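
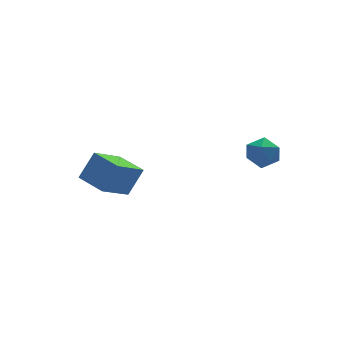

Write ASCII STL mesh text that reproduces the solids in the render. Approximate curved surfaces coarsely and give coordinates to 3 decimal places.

solid 
facet normal 0.480 0.758 0.441
outer loop
vertex 2.357 -2.413 1.699
vertex 2.558 -2.953 2.409
vertex 3.131 -2.902 1.697
endloop
endfacet
facet normal 0.514 0.814 -0.270
outer loop
vertex 2.357 -2.413 1.699
vertex 3.131 -2.902 1.697
vertex 2.628 -2.837 0.935
endloop
endfacet
facet normal -0.154 0.840 -0.521
outer loop
vertex 2.357 -2.413 1.699
vertex 2.628 -2.837 0.935
vertex 1.746 -2.849 1.176
endloop
endfacet
facet normal -0.600 0.800 0.034
outer loop
vertex 2.357 -2.413 1.699
vertex 1.746 -2.849 1.176
vertex 1.703 -2.92 2.087
endloop
endfacet
facet normal -0.208 0.749 0.629
outer loop
vertex 2.357 -2.413 1.699
vertex 1.703 -2.92 2.087
vertex 2.558 -2.953 2.409
endloop
endfacet
facet normal 0.822 0.223 -0.524
outer loop
vertex 2.628 -2.837 0.935
vertex 3.131 -2.902 1.697
vertex 2.997 -3.64 1.173
endloop
endfacet
facet normal 0.768 0.132 0.627
outer loop
vertex 3.131 -2.902 1.697
vertex 2.558 -2.953 2.409
vertex 2.954 -3.711 2.084
endloop
endfacet
facet normal -0.346 0.117 0.931
outer loop
vertex 2.558 -2.953 2.409
vertex 1.703 -2.92 2.087
vertex 2.072 -3.723 2.325
endloop
endfacet
facet normal -0.979 0.200 -0.031
outer loop
vertex 1.703 -2.92 2.087
vertex 1.746 -2.849 1.176
vertex 1.569 -3.658 1.563
endloop
endfacet
facet normal -0.258 0.264 -0.930
outer loop
vertex 1.746 -2.849 1.176
vertex 2.628 -2.837 0.935
vertex 2.142 -3.607 0.851
endloop
endfacet
facet normal 0.600 -0.800 -0.034
outer loop
vertex 2.343 -4.147 1.561
vertex 2.997 -3.64 1.173
vertex 2.954 -3.711 2.084
endloop
endfacet
facet normal 0.154 -0.840 0.521
outer loop
vertex 2.343 -4.147 1.561
vertex 2.954 -3.711 2.084
vertex 2.072 -3.723 2.325
endloop
endfacet
facet normal -0.514 -0.814 0.270
outer loop
vertex 2.343 -4.147 1.561
vertex 2.072 -3.723 2.325
vertex 1.569 -3.658 1.563
endloop
endfacet
facet normal -0.480 -0.758 -0.441
outer loop
vertex 2.343 -4.147 1.561
vertex 1.569 -3.658 1.563
vertex 2.142 -3.607 0.851
endloop
endfacet
facet normal 0.208 -0.749 -0.629
outer loop
vertex 2.343 -4.147 1.561
vertex 2.142 -3.607 0.851
vertex 2.997 -3.64 1.173
endloop
endfacet
facet normal 0.979 -0.200 0.031
outer loop
vertex 2.954 -3.711 2.084
vertex 2.997 -3.64 1.173
vertex 3.131 -2.902 1.697
endloop
endfacet
facet normal 0.258 -0.264 0.930
outer loop
vertex 2.072 -3.723 2.325
vertex 2.954 -3.711 2.084
vertex 2.558 -2.953 2.409
endloop
endfacet
facet normal -0.822 -0.223 0.524
outer loop
vertex 1.569 -3.658 1.563
vertex 2.072 -3.723 2.325
vertex 1.703 -2.92 2.087
endloop
endfacet
facet normal -0.768 -0.132 -0.627
outer loop
vertex 2.142 -3.607 0.851
vertex 1.569 -3.658 1.563
vertex 1.746 -2.849 1.176
endloop
endfacet
facet normal 0.346 -0.117 -0.931
outer loop
vertex 2.997 -3.64 1.173
vertex 2.142 -3.607 0.851
vertex 2.628 -2.837 0.935
endloop
endfacet
facet normal -0.762 -0.367 0.534
outer loop
vertex -2.967 1.308 -0.812
vertex -3.607 2.854 -0.662
vertex -3.832 1.085 -2.2
endloop
endfacet
facet normal 0.381 -0.920 -0.089
outer loop
vertex -2.293 1.826 -3.278
vertex -2.967 1.308 -0.812
vertex -3.832 1.085 -2.2
endloop
endfacet
facet normal -0.762 -0.367 0.534
outer loop
vertex -3.832 1.085 -2.2
vertex -3.607 2.854 -0.662
vertex -4.472 2.631 -2.05
endloop
endfacet
facet normal -0.524 -0.135 -0.841
outer loop
vertex -4.472 2.631 -2.05
vertex -2.293 1.826 -3.278
vertex -3.832 1.085 -2.2
endloop
endfacet
facet normal 0.524 0.135 0.841
outer loop
vertex -2.967 1.308 -0.812
vertex -2.068 3.595 -1.74
vertex -3.607 2.854 -0.662
endloop
endfacet
facet normal 0.381 -0.920 -0.089
outer loop
vertex -1.428 2.049 -1.89
vertex -2.967 1.308 -0.812
vertex -2.293 1.826 -3.278
endloop
endfacet
facet normal 0.524 0.135 0.841
outer loop
vertex -1.428 2.049 -1.89
vertex -2.068 3.595 -1.74
vertex -2.967 1.308 -0.812
endloop
endfacet
facet normal -0.381 0.920 0.089
outer loop
vertex -3.607 2.854 -0.662
vertex -2.068 3.595 -1.74
vertex -4.472 2.631 -2.05
endloop
endfacet
facet normal -0.524 -0.135 -0.841
outer loop
vertex -2.933 3.372 -3.128
vertex -2.293 1.826 -3.278
vertex -4.472 2.631 -2.05
endloop
endfacet
facet normal -0.381 0.920 0.089
outer loop
vertex -4.472 2.631 -2.05
vertex -2.068 3.595 -1.74
vertex -2.933 3.372 -3.128
endloop
endfacet
facet normal 0.762 0.367 -0.534
outer loop
vertex -2.933 3.372 -3.128
vertex -1.428 2.049 -1.89
vertex -2.293 1.826 -3.278
endloop
endfacet
facet normal 0.762 0.367 -0.534
outer loop
vertex -2.068 3.595 -1.74
vertex -1.428 2.049 -1.89
vertex -2.933 3.372 -3.128
endloop
endfacet

endsolid


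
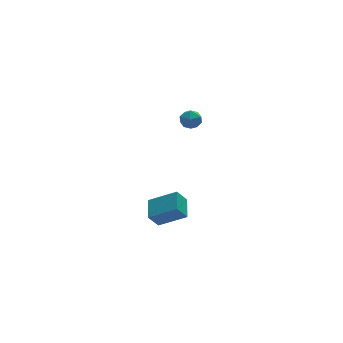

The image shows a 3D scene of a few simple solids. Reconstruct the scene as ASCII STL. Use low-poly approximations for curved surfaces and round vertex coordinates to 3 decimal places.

solid 
facet normal -0.582 -0.087 0.809
outer loop
vertex -1.66 -4.675 -2.417
vertex -1.296 -3.607 -2.04
vertex -2.821 -4.011 -3.18
endloop
endfacet
facet normal -0.305 -0.898 -0.317
outer loop
vertex -2.304 -3.933 -3.9
vertex -1.66 -4.675 -2.417
vertex -2.821 -4.011 -3.18
endloop
endfacet
facet normal -0.582 -0.087 0.809
outer loop
vertex -2.821 -4.011 -3.18
vertex -1.296 -3.607 -2.04
vertex -2.457 -2.942 -2.803
endloop
endfacet
facet normal -0.754 0.431 -0.495
outer loop
vertex -2.457 -2.942 -2.803
vertex -2.304 -3.933 -3.9
vertex -2.821 -4.011 -3.18
endloop
endfacet
facet normal 0.754 -0.432 0.495
outer loop
vertex -1.66 -4.675 -2.417
vertex -0.779 -3.529 -2.76
vertex -1.296 -3.607 -2.04
endloop
endfacet
facet normal -0.307 -0.898 -0.316
outer loop
vertex -1.143 -4.598 -3.137
vertex -1.66 -4.675 -2.417
vertex -2.304 -3.933 -3.9
endloop
endfacet
facet normal 0.754 -0.431 0.495
outer loop
vertex -1.143 -4.598 -3.137
vertex -0.779 -3.529 -2.76
vertex -1.66 -4.675 -2.417
endloop
endfacet
facet normal 0.306 0.898 0.317
outer loop
vertex -1.296 -3.607 -2.04
vertex -0.779 -3.529 -2.76
vertex -2.457 -2.942 -2.803
endloop
endfacet
facet normal -0.754 0.432 -0.495
outer loop
vertex -1.94 -2.865 -3.523
vertex -2.304 -3.933 -3.9
vertex -2.457 -2.942 -2.803
endloop
endfacet
facet normal 0.306 0.898 0.316
outer loop
vertex -2.457 -2.942 -2.803
vertex -0.779 -3.529 -2.76
vertex -1.94 -2.865 -3.523
endloop
endfacet
facet normal 0.582 0.087 -0.809
outer loop
vertex -1.94 -2.865 -3.523
vertex -1.143 -4.598 -3.137
vertex -2.304 -3.933 -3.9
endloop
endfacet
facet normal 0.581 0.087 -0.809
outer loop
vertex -0.779 -3.529 -2.76
vertex -1.143 -4.598 -3.137
vertex -1.94 -2.865 -3.523
endloop
endfacet
facet normal 0.249 0.630 0.736
outer loop
vertex 1.47 3.244 -1.323
vertex 1.598 2.738 -0.933
vertex 2.069 2.989 -1.307
endloop
endfacet
facet normal 0.388 0.917 0.096
outer loop
vertex 1.47 3.244 -1.323
vertex 2.069 2.989 -1.307
vertex 1.804 3.161 -1.877
endloop
endfacet
facet normal -0.220 0.936 -0.273
outer loop
vertex 1.47 3.244 -1.323
vertex 1.804 3.161 -1.877
vertex 1.169 3.018 -1.855
endloop
endfacet
facet normal -0.737 0.662 0.136
outer loop
vertex 1.47 3.244 -1.323
vertex 1.169 3.018 -1.855
vertex 1.041 2.756 -1.272
endloop
endfacet
facet normal -0.447 0.472 0.760
outer loop
vertex 1.47 3.244 -1.323
vertex 1.041 2.756 -1.272
vertex 1.598 2.738 -0.933
endloop
endfacet
facet normal 0.840 0.484 -0.245
outer loop
vertex 1.804 3.161 -1.877
vertex 2.069 2.989 -1.307
vertex 2.139 2.604 -1.828
endloop
endfacet
facet normal 0.615 0.020 0.788
outer loop
vertex 2.069 2.989 -1.307
vertex 1.598 2.738 -0.933
vertex 2.011 2.342 -1.245
endloop
endfacet
facet normal -0.511 -0.235 0.827
outer loop
vertex 1.598 2.738 -0.933
vertex 1.041 2.756 -1.272
vertex 1.376 2.199 -1.223
endloop
endfacet
facet normal -0.980 0.070 -0.184
outer loop
vertex 1.041 2.756 -1.272
vertex 1.169 3.018 -1.855
vertex 1.111 2.371 -1.793
endloop
endfacet
facet normal -0.145 0.514 -0.845
outer loop
vertex 1.169 3.018 -1.855
vertex 1.804 3.161 -1.877
vertex 1.582 2.622 -2.167
endloop
endfacet
facet normal 0.737 -0.662 -0.136
outer loop
vertex 1.71 2.116 -1.777
vertex 2.139 2.604 -1.828
vertex 2.011 2.342 -1.245
endloop
endfacet
facet normal 0.220 -0.936 0.273
outer loop
vertex 1.71 2.116 -1.777
vertex 2.011 2.342 -1.245
vertex 1.376 2.199 -1.223
endloop
endfacet
facet normal -0.388 -0.917 -0.096
outer loop
vertex 1.71 2.116 -1.777
vertex 1.376 2.199 -1.223
vertex 1.111 2.371 -1.793
endloop
endfacet
facet normal -0.249 -0.630 -0.736
outer loop
vertex 1.71 2.116 -1.777
vertex 1.111 2.371 -1.793
vertex 1.582 2.622 -2.167
endloop
endfacet
facet normal 0.447 -0.472 -0.760
outer loop
vertex 1.71 2.116 -1.777
vertex 1.582 2.622 -2.167
vertex 2.139 2.604 -1.828
endloop
endfacet
facet normal 0.980 -0.070 0.184
outer loop
vertex 2.011 2.342 -1.245
vertex 2.139 2.604 -1.828
vertex 2.069 2.989 -1.307
endloop
endfacet
facet normal 0.145 -0.514 0.845
outer loop
vertex 1.376 2.199 -1.223
vertex 2.011 2.342 -1.245
vertex 1.598 2.738 -0.933
endloop
endfacet
facet normal -0.840 -0.484 0.245
outer loop
vertex 1.111 2.371 -1.793
vertex 1.376 2.199 -1.223
vertex 1.041 2.756 -1.272
endloop
endfacet
facet normal -0.615 -0.020 -0.788
outer loop
vertex 1.582 2.622 -2.167
vertex 1.111 2.371 -1.793
vertex 1.169 3.018 -1.855
endloop
endfacet
facet normal 0.511 0.235 -0.827
outer loop
vertex 2.139 2.604 -1.828
vertex 1.582 2.622 -2.167
vertex 1.804 3.161 -1.877
endloop
endfacet

endsolid


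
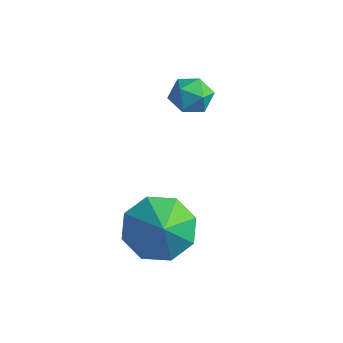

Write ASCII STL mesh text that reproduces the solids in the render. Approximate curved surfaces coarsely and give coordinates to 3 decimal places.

solid 
facet normal -0.545 0.457 -0.703
outer loop
vertex -1.188 -1.278 -0.087
vertex -1.708 -2.142 -0.245
vertex -1.821 -1.334 0.367
endloop
endfacet
facet normal 0.488 0.466 0.738
outer loop
vertex -1.188 -1.278 -0.087
vertex -1.821 -1.334 0.367
vertex -0.972 -2.758 0.705
endloop
endfacet
facet normal -0.545 0.456 -0.703
outer loop
vertex -1.821 -1.334 0.367
vertex -1.708 -2.142 -0.245
vertex -2.387 -1.862 0.463
endloop
endfacet
facet normal -0.033 0.212 0.977
outer loop
vertex -1.821 -1.334 0.367
vertex -2.387 -1.862 0.463
vertex -0.972 -2.758 0.705
endloop
endfacet
facet normal -0.545 0.456 -0.703
outer loop
vertex -2.387 -1.862 0.463
vertex -1.708 -2.142 -0.245
vertex -2.556 -2.555 0.145
endloop
endfacet
facet normal -0.352 -0.318 0.880
outer loop
vertex -2.387 -1.862 0.463
vertex -2.556 -2.555 0.145
vertex -0.972 -2.758 0.705
endloop
endfacet
facet normal -0.546 0.457 -0.703
outer loop
vertex -2.556 -2.555 0.145
vertex -1.708 -2.142 -0.245
vertex -2.228 -3.005 -0.402
endloop
endfacet
facet normal -0.282 -0.817 0.503
outer loop
vertex -2.556 -2.555 0.145
vertex -2.228 -3.005 -0.402
vertex -0.972 -2.758 0.705
endloop
endfacet
facet normal -0.545 0.456 -0.703
outer loop
vertex -2.228 -3.005 -0.402
vertex -1.708 -2.142 -0.245
vertex -1.595 -2.95 -0.857
endloop
endfacet
facet normal 0.135 -0.989 0.068
outer loop
vertex -2.228 -3.005 -0.402
vertex -1.595 -2.95 -0.857
vertex -0.972 -2.758 0.705
endloop
endfacet
facet normal -0.546 0.456 -0.703
outer loop
vertex -1.595 -2.95 -0.857
vertex -1.708 -2.142 -0.245
vertex -1.029 -2.421 -0.953
endloop
endfacet
facet normal 0.657 -0.734 -0.172
outer loop
vertex -1.595 -2.95 -0.857
vertex -1.029 -2.421 -0.953
vertex -0.972 -2.758 0.705
endloop
endfacet
facet normal -0.545 0.456 -0.703
outer loop
vertex -1.029 -2.421 -0.953
vertex -1.708 -2.142 -0.245
vertex -0.861 -1.729 -0.634
endloop
endfacet
facet normal 0.976 -0.203 -0.075
outer loop
vertex -1.029 -2.421 -0.953
vertex -0.861 -1.729 -0.634
vertex -0.972 -2.758 0.705
endloop
endfacet
facet normal -0.545 0.457 -0.703
outer loop
vertex -0.861 -1.729 -0.634
vertex -1.708 -2.142 -0.245
vertex -1.188 -1.278 -0.087
endloop
endfacet
facet normal 0.908 0.293 0.301
outer loop
vertex -0.861 -1.729 -0.634
vertex -1.188 -1.278 -0.087
vertex -0.972 -2.758 0.705
endloop
endfacet
facet normal -0.487 0.722 -0.492
outer loop
vertex -3.195 1.21 1.914
vertex -3.783 0.944 2.106
vertex -3.483 1.408 2.49
endloop
endfacet
facet normal 0.146 0.956 -0.256
outer loop
vertex -3.195 1.21 1.914
vertex -3.483 1.408 2.49
vertex -2.819 1.3 2.465
endloop
endfacet
facet normal 0.654 0.536 -0.534
outer loop
vertex -3.195 1.21 1.914
vertex -2.819 1.3 2.465
vertex -2.71 0.769 2.066
endloop
endfacet
facet normal 0.335 0.044 -0.941
outer loop
vertex -3.195 1.21 1.914
vertex -2.71 0.769 2.066
vertex -3.306 0.55 1.844
endloop
endfacet
facet normal -0.371 0.159 -0.915
outer loop
vertex -3.195 1.21 1.914
vertex -3.306 0.55 1.844
vertex -3.783 0.944 2.106
endloop
endfacet
facet normal 0.160 0.877 0.454
outer loop
vertex -2.819 1.3 2.465
vertex -3.483 1.408 2.49
vertex -3.174 1.09 2.996
endloop
endfacet
facet normal -0.864 0.499 0.071
outer loop
vertex -3.483 1.408 2.49
vertex -3.783 0.944 2.106
vertex -3.77 0.871 2.774
endloop
endfacet
facet normal -0.675 -0.410 -0.613
outer loop
vertex -3.783 0.944 2.106
vertex -3.306 0.55 1.844
vertex -3.661 0.34 2.375
endloop
endfacet
facet normal 0.463 -0.595 -0.657
outer loop
vertex -3.306 0.55 1.844
vertex -2.71 0.769 2.066
vertex -2.997 0.232 2.35
endloop
endfacet
facet normal 0.980 0.199 0.003
outer loop
vertex -2.71 0.769 2.066
vertex -2.819 1.3 2.465
vertex -2.697 0.696 2.734
endloop
endfacet
facet normal -0.335 -0.044 0.941
outer loop
vertex -3.285 0.43 2.926
vertex -3.174 1.09 2.996
vertex -3.77 0.871 2.774
endloop
endfacet
facet normal -0.654 -0.536 0.534
outer loop
vertex -3.285 0.43 2.926
vertex -3.77 0.871 2.774
vertex -3.661 0.34 2.375
endloop
endfacet
facet normal -0.146 -0.956 0.256
outer loop
vertex -3.285 0.43 2.926
vertex -3.661 0.34 2.375
vertex -2.997 0.232 2.35
endloop
endfacet
facet normal 0.487 -0.722 0.492
outer loop
vertex -3.285 0.43 2.926
vertex -2.997 0.232 2.35
vertex -2.697 0.696 2.734
endloop
endfacet
facet normal 0.371 -0.159 0.915
outer loop
vertex -3.285 0.43 2.926
vertex -2.697 0.696 2.734
vertex -3.174 1.09 2.996
endloop
endfacet
facet normal -0.463 0.595 0.657
outer loop
vertex -3.77 0.871 2.774
vertex -3.174 1.09 2.996
vertex -3.483 1.408 2.49
endloop
endfacet
facet normal -0.980 -0.199 -0.003
outer loop
vertex -3.661 0.34 2.375
vertex -3.77 0.871 2.774
vertex -3.783 0.944 2.106
endloop
endfacet
facet normal -0.160 -0.877 -0.454
outer loop
vertex -2.997 0.232 2.35
vertex -3.661 0.34 2.375
vertex -3.306 0.55 1.844
endloop
endfacet
facet normal 0.864 -0.499 -0.071
outer loop
vertex -2.697 0.696 2.734
vertex -2.997 0.232 2.35
vertex -2.71 0.769 2.066
endloop
endfacet
facet normal 0.675 0.410 0.613
outer loop
vertex -3.174 1.09 2.996
vertex -2.697 0.696 2.734
vertex -2.819 1.3 2.465
endloop
endfacet

endsolid


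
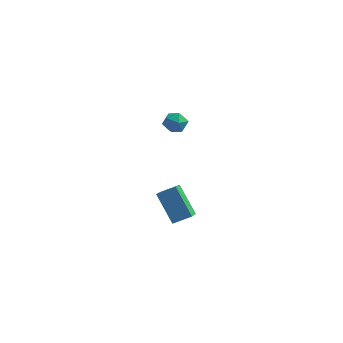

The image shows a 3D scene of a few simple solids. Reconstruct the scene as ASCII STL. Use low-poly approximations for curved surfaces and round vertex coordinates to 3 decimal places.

solid 
facet normal -0.821 -0.382 -0.423
outer loop
vertex 1.907 -1.633 -1.868
vertex 1.74 -0.501 -2.565
vertex 2.942 -2.329 -3.248
endloop
endfacet
facet normal 0.125 -0.845 0.520
outer loop
vertex 3.78 -1.939 -2.815
vertex 1.907 -1.633 -1.868
vertex 2.942 -2.329 -3.248
endloop
endfacet
facet normal -0.821 -0.381 -0.425
outer loop
vertex 2.942 -2.329 -3.248
vertex 1.74 -0.501 -2.565
vertex 2.776 -1.196 -3.944
endloop
endfacet
facet normal 0.557 -0.374 -0.741
outer loop
vertex 2.776 -1.196 -3.944
vertex 3.78 -1.939 -2.815
vertex 2.942 -2.329 -3.248
endloop
endfacet
facet normal -0.557 0.374 0.741
outer loop
vertex 1.907 -1.633 -1.868
vertex 2.578 -0.111 -2.132
vertex 1.74 -0.501 -2.565
endloop
endfacet
facet normal 0.125 -0.845 0.520
outer loop
vertex 2.744 -1.244 -1.436
vertex 1.907 -1.633 -1.868
vertex 3.78 -1.939 -2.815
endloop
endfacet
facet normal -0.557 0.374 0.742
outer loop
vertex 2.744 -1.244 -1.436
vertex 2.578 -0.111 -2.132
vertex 1.907 -1.633 -1.868
endloop
endfacet
facet normal -0.125 0.845 -0.520
outer loop
vertex 1.74 -0.501 -2.565
vertex 2.578 -0.111 -2.132
vertex 2.776 -1.196 -3.944
endloop
endfacet
facet normal 0.557 -0.374 -0.742
outer loop
vertex 3.613 -0.807 -3.512
vertex 3.78 -1.939 -2.815
vertex 2.776 -1.196 -3.944
endloop
endfacet
facet normal -0.125 0.845 -0.520
outer loop
vertex 2.776 -1.196 -3.944
vertex 2.578 -0.111 -2.132
vertex 3.613 -0.807 -3.512
endloop
endfacet
facet normal 0.821 0.382 0.424
outer loop
vertex 3.613 -0.807 -3.512
vertex 2.744 -1.244 -1.436
vertex 3.78 -1.939 -2.815
endloop
endfacet
facet normal 0.822 0.381 0.424
outer loop
vertex 2.578 -0.111 -2.132
vertex 2.744 -1.244 -1.436
vertex 3.613 -0.807 -3.512
endloop
endfacet
facet normal 0.585 0.572 0.575
outer loop
vertex 2.961 -0.92 3.49
vertex 2.954 -1.386 3.961
vertex 3.423 -1.395 3.493
endloop
endfacet
facet normal 0.712 0.692 -0.116
outer loop
vertex 2.961 -0.92 3.49
vertex 3.423 -1.395 3.493
vertex 3.146 -1.206 2.922
endloop
endfacet
facet normal 0.103 0.901 -0.421
outer loop
vertex 2.961 -0.92 3.49
vertex 3.146 -1.206 2.922
vertex 2.506 -1.08 3.036
endloop
endfacet
facet normal -0.403 0.911 0.083
outer loop
vertex 2.961 -0.92 3.49
vertex 2.506 -1.08 3.036
vertex 2.387 -1.191 3.679
endloop
endfacet
facet normal -0.104 0.708 0.699
outer loop
vertex 2.961 -0.92 3.49
vertex 2.387 -1.191 3.679
vertex 2.954 -1.386 3.961
endloop
endfacet
facet normal 0.907 0.074 -0.415
outer loop
vertex 3.146 -1.206 2.922
vertex 3.423 -1.395 3.493
vertex 3.253 -1.849 3.041
endloop
endfacet
facet normal 0.700 -0.120 0.704
outer loop
vertex 3.423 -1.395 3.493
vertex 2.954 -1.386 3.961
vertex 3.134 -1.96 3.684
endloop
endfacet
facet normal -0.416 0.098 0.904
outer loop
vertex 2.954 -1.386 3.961
vertex 2.387 -1.191 3.679
vertex 2.494 -1.834 3.798
endloop
endfacet
facet normal -0.899 0.429 -0.092
outer loop
vertex 2.387 -1.191 3.679
vertex 2.506 -1.08 3.036
vertex 2.217 -1.645 3.227
endloop
endfacet
facet normal -0.080 0.413 -0.907
outer loop
vertex 2.506 -1.08 3.036
vertex 3.146 -1.206 2.922
vertex 2.686 -1.654 2.759
endloop
endfacet
facet normal 0.403 -0.911 -0.083
outer loop
vertex 2.679 -2.12 3.23
vertex 3.253 -1.849 3.041
vertex 3.134 -1.96 3.684
endloop
endfacet
facet normal -0.103 -0.901 0.421
outer loop
vertex 2.679 -2.12 3.23
vertex 3.134 -1.96 3.684
vertex 2.494 -1.834 3.798
endloop
endfacet
facet normal -0.712 -0.692 0.116
outer loop
vertex 2.679 -2.12 3.23
vertex 2.494 -1.834 3.798
vertex 2.217 -1.645 3.227
endloop
endfacet
facet normal -0.585 -0.572 -0.575
outer loop
vertex 2.679 -2.12 3.23
vertex 2.217 -1.645 3.227
vertex 2.686 -1.654 2.759
endloop
endfacet
facet normal 0.104 -0.708 -0.699
outer loop
vertex 2.679 -2.12 3.23
vertex 2.686 -1.654 2.759
vertex 3.253 -1.849 3.041
endloop
endfacet
facet normal 0.899 -0.429 0.092
outer loop
vertex 3.134 -1.96 3.684
vertex 3.253 -1.849 3.041
vertex 3.423 -1.395 3.493
endloop
endfacet
facet normal 0.080 -0.413 0.907
outer loop
vertex 2.494 -1.834 3.798
vertex 3.134 -1.96 3.684
vertex 2.954 -1.386 3.961
endloop
endfacet
facet normal -0.907 -0.074 0.415
outer loop
vertex 2.217 -1.645 3.227
vertex 2.494 -1.834 3.798
vertex 2.387 -1.191 3.679
endloop
endfacet
facet normal -0.700 0.120 -0.704
outer loop
vertex 2.686 -1.654 2.759
vertex 2.217 -1.645 3.227
vertex 2.506 -1.08 3.036
endloop
endfacet
facet normal 0.416 -0.098 -0.904
outer loop
vertex 3.253 -1.849 3.041
vertex 2.686 -1.654 2.759
vertex 3.146 -1.206 2.922
endloop
endfacet

endsolid


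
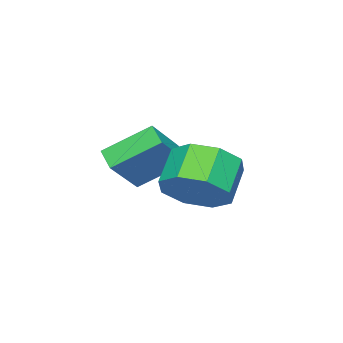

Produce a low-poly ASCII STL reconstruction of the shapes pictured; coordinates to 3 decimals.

solid 
facet normal 0.725 0.186 -0.663
outer loop
vertex 4.545 -0.192 2.761
vertex 3.835 -0.118 2.005
vertex 4.272 0.55 2.671
endloop
endfacet
facet normal 0.597 0.310 0.740
outer loop
vertex 4.545 -0.192 2.761
vertex 4.272 0.55 2.671
vertex 3.596 -0.437 3.63
endloop
endfacet
facet normal 0.598 0.308 0.739
outer loop
vertex 3.596 -0.437 3.63
vertex 4.272 0.55 2.671
vertex 3.323 0.306 3.541
endloop
endfacet
facet normal -0.724 -0.187 0.664
outer loop
vertex 3.596 -0.437 3.63
vertex 3.323 0.306 3.541
vertex 2.885 -0.362 2.875
endloop
endfacet
facet normal 0.725 0.187 -0.663
outer loop
vertex 4.272 0.55 2.671
vertex 3.835 -0.118 2.005
vertex 3.743 0.901 2.192
endloop
endfacet
facet normal 0.181 0.878 0.443
outer loop
vertex 4.272 0.55 2.671
vertex 3.743 0.901 2.192
vertex 3.323 0.306 3.541
endloop
endfacet
facet normal 0.180 0.878 0.443
outer loop
vertex 3.323 0.306 3.541
vertex 3.743 0.901 2.192
vertex 2.794 0.657 3.061
endloop
endfacet
facet normal -0.725 -0.186 0.663
outer loop
vertex 3.323 0.306 3.541
vertex 2.794 0.657 3.061
vertex 2.885 -0.362 2.875
endloop
endfacet
facet normal 0.724 0.187 -0.664
outer loop
vertex 3.743 0.901 2.192
vertex 3.835 -0.118 2.005
vertex 3.267 0.655 1.603
endloop
endfacet
facet normal -0.343 0.933 -0.112
outer loop
vertex 3.743 0.901 2.192
vertex 3.267 0.655 1.603
vertex 2.794 0.657 3.061
endloop
endfacet
facet normal -0.343 0.933 -0.112
outer loop
vertex 2.794 0.657 3.061
vertex 3.267 0.655 1.603
vertex 2.318 0.411 2.472
endloop
endfacet
facet normal -0.725 -0.186 0.663
outer loop
vertex 2.794 0.657 3.061
vertex 2.318 0.411 2.472
vertex 2.885 -0.362 2.875
endloop
endfacet
facet normal 0.724 0.187 -0.664
outer loop
vertex 3.267 0.655 1.603
vertex 3.835 -0.118 2.005
vertex 3.124 -0.043 1.25
endloop
endfacet
facet normal -0.665 0.441 -0.603
outer loop
vertex 3.267 0.655 1.603
vertex 3.124 -0.043 1.25
vertex 2.318 0.411 2.472
endloop
endfacet
facet normal -0.665 0.440 -0.603
outer loop
vertex 2.318 0.411 2.472
vertex 3.124 -0.043 1.25
vertex 2.175 -0.288 2.119
endloop
endfacet
facet normal -0.725 -0.186 0.663
outer loop
vertex 2.318 0.411 2.472
vertex 2.175 -0.288 2.119
vertex 2.885 -0.362 2.875
endloop
endfacet
facet normal 0.724 0.187 -0.664
outer loop
vertex 3.124 -0.043 1.25
vertex 3.835 -0.118 2.005
vertex 3.397 -0.786 1.339
endloop
endfacet
facet normal -0.598 -0.308 -0.740
outer loop
vertex 3.124 -0.043 1.25
vertex 3.397 -0.786 1.339
vertex 2.175 -0.288 2.119
endloop
endfacet
facet normal -0.598 -0.310 -0.739
outer loop
vertex 2.175 -0.288 2.119
vertex 3.397 -0.786 1.339
vertex 2.448 -1.03 2.209
endloop
endfacet
facet normal -0.725 -0.186 0.663
outer loop
vertex 2.175 -0.288 2.119
vertex 2.448 -1.03 2.209
vertex 2.885 -0.362 2.875
endloop
endfacet
facet normal 0.725 0.186 -0.663
outer loop
vertex 3.397 -0.786 1.339
vertex 3.835 -0.118 2.005
vertex 3.926 -1.137 1.819
endloop
endfacet
facet normal -0.181 -0.878 -0.443
outer loop
vertex 3.397 -0.786 1.339
vertex 3.926 -1.137 1.819
vertex 2.448 -1.03 2.209
endloop
endfacet
facet normal -0.181 -0.878 -0.444
outer loop
vertex 2.448 -1.03 2.209
vertex 3.926 -1.137 1.819
vertex 2.977 -1.381 2.688
endloop
endfacet
facet normal -0.725 -0.187 0.663
outer loop
vertex 2.448 -1.03 2.209
vertex 2.977 -1.381 2.688
vertex 2.885 -0.362 2.875
endloop
endfacet
facet normal 0.725 0.186 -0.663
outer loop
vertex 3.926 -1.137 1.819
vertex 3.835 -0.118 2.005
vertex 4.402 -0.891 2.408
endloop
endfacet
facet normal 0.343 -0.933 0.112
outer loop
vertex 3.926 -1.137 1.819
vertex 4.402 -0.891 2.408
vertex 2.977 -1.381 2.688
endloop
endfacet
facet normal 0.343 -0.933 0.112
outer loop
vertex 2.977 -1.381 2.688
vertex 4.402 -0.891 2.408
vertex 3.453 -1.135 3.277
endloop
endfacet
facet normal -0.724 -0.187 0.664
outer loop
vertex 2.977 -1.381 2.688
vertex 3.453 -1.135 3.277
vertex 2.885 -0.362 2.875
endloop
endfacet
facet normal 0.725 0.186 -0.663
outer loop
vertex 4.402 -0.891 2.408
vertex 3.835 -0.118 2.005
vertex 4.545 -0.192 2.761
endloop
endfacet
facet normal 0.665 -0.441 0.603
outer loop
vertex 4.402 -0.891 2.408
vertex 4.545 -0.192 2.761
vertex 3.453 -1.135 3.277
endloop
endfacet
facet normal 0.665 -0.441 0.602
outer loop
vertex 3.453 -1.135 3.277
vertex 4.545 -0.192 2.761
vertex 3.596 -0.437 3.63
endloop
endfacet
facet normal -0.724 -0.187 0.664
outer loop
vertex 3.453 -1.135 3.277
vertex 3.596 -0.437 3.63
vertex 2.885 -0.362 2.875
endloop
endfacet
facet normal -0.477 0.679 0.559
outer loop
vertex 2.498 -2.462 3.61
vertex 2.89 -1.853 3.205
vertex 1.319 -2.414 2.545
endloop
endfacet
facet normal -0.471 -0.734 0.489
outer loop
vertex 2.13 -3.567 1.595
vertex 2.498 -2.462 3.61
vertex 1.319 -2.414 2.545
endloop
endfacet
facet normal -0.477 0.678 0.559
outer loop
vertex 1.319 -2.414 2.545
vertex 2.89 -1.853 3.205
vertex 1.711 -1.804 2.14
endloop
endfacet
facet normal -0.741 0.031 -0.671
outer loop
vertex 1.711 -1.804 2.14
vertex 2.13 -3.567 1.595
vertex 1.319 -2.414 2.545
endloop
endfacet
facet normal 0.741 -0.031 0.671
outer loop
vertex 2.498 -2.462 3.61
vertex 3.701 -3.006 2.255
vertex 2.89 -1.853 3.205
endloop
endfacet
facet normal -0.472 -0.734 0.489
outer loop
vertex 3.309 -3.616 2.66
vertex 2.498 -2.462 3.61
vertex 2.13 -3.567 1.595
endloop
endfacet
facet normal 0.741 -0.031 0.671
outer loop
vertex 3.309 -3.616 2.66
vertex 3.701 -3.006 2.255
vertex 2.498 -2.462 3.61
endloop
endfacet
facet normal 0.472 0.734 -0.488
outer loop
vertex 2.89 -1.853 3.205
vertex 3.701 -3.006 2.255
vertex 1.711 -1.804 2.14
endloop
endfacet
facet normal -0.741 0.031 -0.671
outer loop
vertex 2.522 -2.958 1.19
vertex 2.13 -3.567 1.595
vertex 1.711 -1.804 2.14
endloop
endfacet
facet normal 0.472 0.734 -0.489
outer loop
vertex 1.711 -1.804 2.14
vertex 3.701 -3.006 2.255
vertex 2.522 -2.958 1.19
endloop
endfacet
facet normal 0.477 -0.679 -0.559
outer loop
vertex 2.522 -2.958 1.19
vertex 3.309 -3.616 2.66
vertex 2.13 -3.567 1.595
endloop
endfacet
facet normal 0.477 -0.678 -0.559
outer loop
vertex 3.701 -3.006 2.255
vertex 3.309 -3.616 2.66
vertex 2.522 -2.958 1.19
endloop
endfacet

endsolid


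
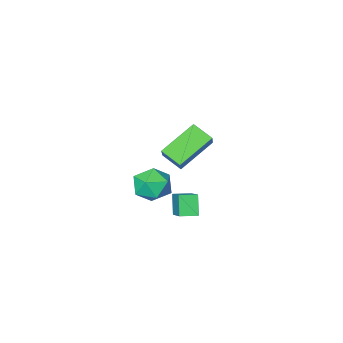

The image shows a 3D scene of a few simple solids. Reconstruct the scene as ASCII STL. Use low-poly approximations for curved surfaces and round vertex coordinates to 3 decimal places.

solid 
facet normal -0.619 0.217 0.755
outer loop
vertex 1.804 3.584 3.943
vertex 1.273 2.818 3.728
vertex 1.999 2.739 4.346
endloop
endfacet
facet normal 0.044 0.438 0.898
outer loop
vertex 1.804 3.584 3.943
vertex 1.999 2.739 4.346
vertex 2.712 3.298 4.038
endloop
endfacet
facet normal 0.241 0.892 0.383
outer loop
vertex 1.804 3.584 3.943
vertex 2.712 3.298 4.038
vertex 2.427 3.722 3.23
endloop
endfacet
facet normal -0.300 0.951 -0.078
outer loop
vertex 1.804 3.584 3.943
vertex 2.427 3.722 3.23
vertex 1.538 3.426 3.038
endloop
endfacet
facet normal -0.832 0.534 0.151
outer loop
vertex 1.804 3.584 3.943
vertex 1.538 3.426 3.038
vertex 1.273 2.818 3.728
endloop
endfacet
facet normal 0.477 -0.129 0.870
outer loop
vertex 2.712 3.298 4.038
vertex 1.999 2.739 4.346
vertex 2.742 2.354 3.882
endloop
endfacet
facet normal -0.596 -0.487 0.638
outer loop
vertex 1.999 2.739 4.346
vertex 1.273 2.818 3.728
vertex 1.853 2.058 3.69
endloop
endfacet
facet normal -0.941 0.026 -0.338
outer loop
vertex 1.273 2.818 3.728
vertex 1.538 3.426 3.038
vertex 1.568 2.482 2.882
endloop
endfacet
facet normal -0.080 0.700 -0.709
outer loop
vertex 1.538 3.426 3.038
vertex 2.427 3.722 3.23
vertex 2.281 3.041 2.574
endloop
endfacet
facet normal 0.795 0.605 0.037
outer loop
vertex 2.427 3.722 3.23
vertex 2.712 3.298 4.038
vertex 3.007 2.962 3.192
endloop
endfacet
facet normal 0.300 -0.951 0.078
outer loop
vertex 2.476 2.196 2.977
vertex 2.742 2.354 3.882
vertex 1.853 2.058 3.69
endloop
endfacet
facet normal -0.241 -0.892 -0.383
outer loop
vertex 2.476 2.196 2.977
vertex 1.853 2.058 3.69
vertex 1.568 2.482 2.882
endloop
endfacet
facet normal -0.044 -0.438 -0.898
outer loop
vertex 2.476 2.196 2.977
vertex 1.568 2.482 2.882
vertex 2.281 3.041 2.574
endloop
endfacet
facet normal 0.619 -0.217 -0.755
outer loop
vertex 2.476 2.196 2.977
vertex 2.281 3.041 2.574
vertex 3.007 2.962 3.192
endloop
endfacet
facet normal 0.832 -0.534 -0.151
outer loop
vertex 2.476 2.196 2.977
vertex 3.007 2.962 3.192
vertex 2.742 2.354 3.882
endloop
endfacet
facet normal 0.080 -0.700 0.709
outer loop
vertex 1.853 2.058 3.69
vertex 2.742 2.354 3.882
vertex 1.999 2.739 4.346
endloop
endfacet
facet normal -0.795 -0.605 -0.037
outer loop
vertex 1.568 2.482 2.882
vertex 1.853 2.058 3.69
vertex 1.273 2.818 3.728
endloop
endfacet
facet normal -0.477 0.129 -0.870
outer loop
vertex 2.281 3.041 2.574
vertex 1.568 2.482 2.882
vertex 1.538 3.426 3.038
endloop
endfacet
facet normal 0.596 0.487 -0.638
outer loop
vertex 3.007 2.962 3.192
vertex 2.281 3.041 2.574
vertex 2.427 3.722 3.23
endloop
endfacet
facet normal 0.941 -0.026 0.338
outer loop
vertex 2.742 2.354 3.882
vertex 3.007 2.962 3.192
vertex 2.712 3.298 4.038
endloop
endfacet
facet normal -0.918 0.392 -0.056
outer loop
vertex -0.374 1.895 1.388
vertex 0.189 3.36 2.405
vertex -0.091 2.426 0.467
endloop
endfacet
facet normal -0.301 -0.783 -0.544
outer loop
vertex 0.671 2.1 0.515
vertex -0.374 1.895 1.388
vertex -0.091 2.426 0.467
endloop
endfacet
facet normal -0.918 0.393 -0.057
outer loop
vertex -0.091 2.426 0.467
vertex 0.189 3.36 2.405
vertex 0.473 3.89 1.484
endloop
endfacet
facet normal 0.259 0.482 -0.837
outer loop
vertex 0.473 3.89 1.484
vertex 0.671 2.1 0.515
vertex -0.091 2.426 0.467
endloop
endfacet
facet normal -0.259 -0.482 0.837
outer loop
vertex -0.374 1.895 1.388
vertex 0.951 3.034 2.453
vertex 0.189 3.36 2.405
endloop
endfacet
facet normal -0.300 -0.784 -0.544
outer loop
vertex 0.387 1.57 1.436
vertex -0.374 1.895 1.388
vertex 0.671 2.1 0.515
endloop
endfacet
facet normal -0.259 -0.482 0.837
outer loop
vertex 0.387 1.57 1.436
vertex 0.951 3.034 2.453
vertex -0.374 1.895 1.388
endloop
endfacet
facet normal 0.301 0.783 0.544
outer loop
vertex 0.189 3.36 2.405
vertex 0.951 3.034 2.453
vertex 0.473 3.89 1.484
endloop
endfacet
facet normal 0.259 0.482 -0.837
outer loop
vertex 1.234 3.565 1.532
vertex 0.671 2.1 0.515
vertex 0.473 3.89 1.484
endloop
endfacet
facet normal 0.300 0.784 0.544
outer loop
vertex 0.473 3.89 1.484
vertex 0.951 3.034 2.453
vertex 1.234 3.565 1.532
endloop
endfacet
facet normal 0.918 -0.392 0.057
outer loop
vertex 1.234 3.565 1.532
vertex 0.387 1.57 1.436
vertex 0.671 2.1 0.515
endloop
endfacet
facet normal 0.918 -0.392 0.056
outer loop
vertex 0.951 3.034 2.453
vertex 0.387 1.57 1.436
vertex 1.234 3.565 1.532
endloop
endfacet
facet normal -0.396 -0.593 -0.701
outer loop
vertex -3.84 -3.501 1.411
vertex -4.266 -2.554 0.85
vertex -2.033 -3.363 0.272
endloop
endfacet
facet normal 0.361 -0.802 0.475
outer loop
vertex -1.514 -2.586 1.19
vertex -3.84 -3.501 1.411
vertex -2.033 -3.363 0.272
endloop
endfacet
facet normal -0.396 -0.594 -0.700
outer loop
vertex -2.033 -3.363 0.272
vertex -4.266 -2.554 0.85
vertex -2.46 -2.416 -0.289
endloop
endfacet
facet normal 0.844 0.065 -0.532
outer loop
vertex -2.46 -2.416 -0.289
vertex -1.514 -2.586 1.19
vertex -2.033 -3.363 0.272
endloop
endfacet
facet normal -0.844 -0.065 0.532
outer loop
vertex -3.84 -3.501 1.411
vertex -3.747 -1.777 1.768
vertex -4.266 -2.554 0.85
endloop
endfacet
facet normal 0.361 -0.803 0.475
outer loop
vertex -3.32 -2.724 2.329
vertex -3.84 -3.501 1.411
vertex -1.514 -2.586 1.19
endloop
endfacet
facet normal -0.844 -0.065 0.533
outer loop
vertex -3.32 -2.724 2.329
vertex -3.747 -1.777 1.768
vertex -3.84 -3.501 1.411
endloop
endfacet
facet normal -0.361 0.802 -0.475
outer loop
vertex -4.266 -2.554 0.85
vertex -3.747 -1.777 1.768
vertex -2.46 -2.416 -0.289
endloop
endfacet
facet normal 0.844 0.064 -0.532
outer loop
vertex -1.94 -1.639 0.629
vertex -1.514 -2.586 1.19
vertex -2.46 -2.416 -0.289
endloop
endfacet
facet normal -0.361 0.803 -0.475
outer loop
vertex -2.46 -2.416 -0.289
vertex -3.747 -1.777 1.768
vertex -1.94 -1.639 0.629
endloop
endfacet
facet normal 0.396 0.593 0.701
outer loop
vertex -1.94 -1.639 0.629
vertex -3.32 -2.724 2.329
vertex -1.514 -2.586 1.19
endloop
endfacet
facet normal 0.396 0.594 0.700
outer loop
vertex -3.747 -1.777 1.768
vertex -3.32 -2.724 2.329
vertex -1.94 -1.639 0.629
endloop
endfacet

endsolid


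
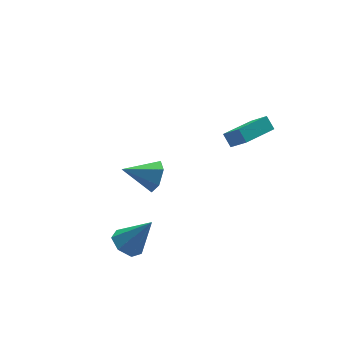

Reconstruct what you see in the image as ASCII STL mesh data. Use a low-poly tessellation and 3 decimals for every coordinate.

solid 
facet normal 0.841 -0.369 -0.395
outer loop
vertex 0.359 2.537 -1.96
vertex -0.148 2.056 -2.589
vertex 0.142 2.928 -2.787
endloop
endfacet
facet normal 0.112 0.909 0.401
outer loop
vertex 0.359 2.537 -1.96
vertex 0.142 2.928 -2.787
vertex -1.712 2.744 -1.851
endloop
endfacet
facet normal 0.840 -0.370 -0.397
outer loop
vertex 0.142 2.928 -2.787
vertex -0.148 2.056 -2.589
vertex -0.366 2.447 -3.415
endloop
endfacet
facet normal -0.296 0.859 -0.418
outer loop
vertex 0.142 2.928 -2.787
vertex -0.366 2.447 -3.415
vertex -1.712 2.744 -1.851
endloop
endfacet
facet normal 0.840 -0.370 -0.397
outer loop
vertex -0.366 2.447 -3.415
vertex -0.148 2.056 -2.589
vertex -0.656 1.575 -3.217
endloop
endfacet
facet normal -0.745 0.098 -0.660
outer loop
vertex -0.366 2.447 -3.415
vertex -0.656 1.575 -3.217
vertex -1.712 2.744 -1.851
endloop
endfacet
facet normal 0.840 -0.371 -0.396
outer loop
vertex -0.656 1.575 -3.217
vertex -0.148 2.056 -2.589
vertex -0.439 1.184 -2.39
endloop
endfacet
facet normal -0.786 -0.613 -0.083
outer loop
vertex -0.656 1.575 -3.217
vertex -0.439 1.184 -2.39
vertex -1.712 2.744 -1.851
endloop
endfacet
facet normal 0.840 -0.371 -0.396
outer loop
vertex -0.439 1.184 -2.39
vertex -0.148 2.056 -2.589
vertex 0.069 1.665 -1.762
endloop
endfacet
facet normal -0.377 -0.562 0.736
outer loop
vertex -0.439 1.184 -2.39
vertex 0.069 1.665 -1.762
vertex -1.712 2.744 -1.851
endloop
endfacet
facet normal 0.841 -0.369 -0.395
outer loop
vertex 0.069 1.665 -1.762
vertex -0.148 2.056 -2.589
vertex 0.359 2.537 -1.96
endloop
endfacet
facet normal 0.071 0.198 0.978
outer loop
vertex 0.069 1.665 -1.762
vertex 0.359 2.537 -1.96
vertex -1.712 2.744 -1.851
endloop
endfacet
facet normal -0.519 0.255 -0.816
outer loop
vertex -2.614 -1.053 -3.996
vertex -3.4 -1.154 -3.528
vertex -2.881 -0.4 -3.622
endloop
endfacet
facet normal 0.923 0.385 -0.013
outer loop
vertex -2.614 -1.053 -3.996
vertex -2.881 -0.4 -3.622
vertex -2.32 -1.686 -1.832
endloop
endfacet
facet normal -0.519 0.256 -0.815
outer loop
vertex -2.881 -0.4 -3.622
vertex -3.4 -1.154 -3.528
vertex -3.538 -0.315 -3.177
endloop
endfacet
facet normal 0.405 0.798 0.446
outer loop
vertex -2.881 -0.4 -3.622
vertex -3.538 -0.315 -3.177
vertex -2.32 -1.686 -1.832
endloop
endfacet
facet normal -0.519 0.256 -0.815
outer loop
vertex -3.538 -0.315 -3.177
vertex -3.4 -1.154 -3.528
vertex -4.091 -0.861 -2.996
endloop
endfacet
facet normal -0.272 0.540 0.797
outer loop
vertex -3.538 -0.315 -3.177
vertex -4.091 -0.861 -2.996
vertex -2.32 -1.686 -1.832
endloop
endfacet
facet normal -0.519 0.256 -0.815
outer loop
vertex -4.091 -0.861 -2.996
vertex -3.4 -1.154 -3.528
vertex -4.124 -1.628 -3.216
endloop
endfacet
facet normal -0.601 -0.196 0.775
outer loop
vertex -4.091 -0.861 -2.996
vertex -4.124 -1.628 -3.216
vertex -2.32 -1.686 -1.832
endloop
endfacet
facet normal -0.519 0.256 -0.816
outer loop
vertex -4.124 -1.628 -3.216
vertex -3.4 -1.154 -3.528
vertex -3.611 -2.038 -3.671
endloop
endfacet
facet normal -0.332 -0.856 0.397
outer loop
vertex -4.124 -1.628 -3.216
vertex -3.611 -2.038 -3.671
vertex -2.32 -1.686 -1.832
endloop
endfacet
facet normal -0.519 0.256 -0.816
outer loop
vertex -3.611 -2.038 -3.671
vertex -3.4 -1.154 -3.528
vertex -2.939 -1.781 -4.018
endloop
endfacet
facet normal 0.333 -0.942 -0.053
outer loop
vertex -3.611 -2.038 -3.671
vertex -2.939 -1.781 -4.018
vertex -2.32 -1.686 -1.832
endloop
endfacet
facet normal -0.519 0.256 -0.816
outer loop
vertex -2.939 -1.781 -4.018
vertex -3.4 -1.154 -3.528
vertex -2.614 -1.053 -3.996
endloop
endfacet
facet normal 0.890 -0.390 -0.235
outer loop
vertex -2.939 -1.781 -4.018
vertex -2.614 -1.053 -3.996
vertex -2.32 -1.686 -1.832
endloop
endfacet
facet normal -0.955 -0.271 0.121
outer loop
vertex 2.073 -2.138 3.835
vertex 1.72 -1.304 2.917
vertex 2.166 -2.716 3.275
endloop
endfacet
facet normal 0.273 -0.646 0.712
outer loop
vertex 4.0 -2.196 3.043
vertex 2.073 -2.138 3.835
vertex 2.166 -2.716 3.275
endloop
endfacet
facet normal -0.955 -0.271 0.121
outer loop
vertex 2.166 -2.716 3.275
vertex 1.72 -1.304 2.917
vertex 1.813 -1.881 2.356
endloop
endfacet
facet normal 0.115 -0.713 -0.692
outer loop
vertex 1.813 -1.881 2.356
vertex 4.0 -2.196 3.043
vertex 2.166 -2.716 3.275
endloop
endfacet
facet normal -0.115 0.713 0.692
outer loop
vertex 2.073 -2.138 3.835
vertex 3.554 -0.784 2.685
vertex 1.72 -1.304 2.917
endloop
endfacet
facet normal 0.273 -0.648 0.711
outer loop
vertex 3.907 -1.619 3.604
vertex 2.073 -2.138 3.835
vertex 4.0 -2.196 3.043
endloop
endfacet
facet normal -0.115 0.713 0.692
outer loop
vertex 3.907 -1.619 3.604
vertex 3.554 -0.784 2.685
vertex 2.073 -2.138 3.835
endloop
endfacet
facet normal -0.274 0.647 -0.711
outer loop
vertex 1.72 -1.304 2.917
vertex 3.554 -0.784 2.685
vertex 1.813 -1.881 2.356
endloop
endfacet
facet normal 0.115 -0.713 -0.692
outer loop
vertex 3.647 -1.362 2.125
vertex 4.0 -2.196 3.043
vertex 1.813 -1.881 2.356
endloop
endfacet
facet normal -0.273 0.646 -0.713
outer loop
vertex 1.813 -1.881 2.356
vertex 3.554 -0.784 2.685
vertex 3.647 -1.362 2.125
endloop
endfacet
facet normal 0.955 0.271 -0.121
outer loop
vertex 3.647 -1.362 2.125
vertex 3.907 -1.619 3.604
vertex 4.0 -2.196 3.043
endloop
endfacet
facet normal 0.955 0.271 -0.121
outer loop
vertex 3.554 -0.784 2.685
vertex 3.907 -1.619 3.604
vertex 3.647 -1.362 2.125
endloop
endfacet

endsolid


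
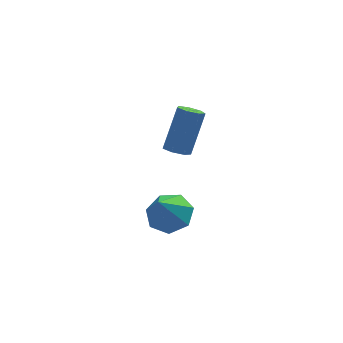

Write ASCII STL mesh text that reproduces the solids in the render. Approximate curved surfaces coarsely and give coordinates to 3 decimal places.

solid 
facet normal 0.293 0.482 -0.826
outer loop
vertex -2.122 2.128 -1.572
vertex -3.102 2.188 -1.885
vertex -2.57 2.854 -1.307
endloop
endfacet
facet normal 0.603 0.083 0.793
outer loop
vertex -2.122 2.128 -1.572
vertex -2.57 2.854 -1.307
vertex -3.658 1.272 -0.315
endloop
endfacet
facet normal 0.293 0.482 -0.826
outer loop
vertex -2.57 2.854 -1.307
vertex -3.102 2.188 -1.885
vertex -3.418 3.079 -1.477
endloop
endfacet
facet normal -0.024 0.543 0.839
outer loop
vertex -2.57 2.854 -1.307
vertex -3.418 3.079 -1.477
vertex -3.658 1.272 -0.315
endloop
endfacet
facet normal 0.293 0.482 -0.826
outer loop
vertex -3.418 3.079 -1.477
vertex -3.102 2.188 -1.885
vertex -4.028 2.632 -1.954
endloop
endfacet
facet normal -0.730 0.435 0.526
outer loop
vertex -3.418 3.079 -1.477
vertex -4.028 2.632 -1.954
vertex -3.658 1.272 -0.315
endloop
endfacet
facet normal 0.292 0.481 -0.826
outer loop
vertex -4.028 2.632 -1.954
vertex -3.102 2.188 -1.885
vertex -3.941 1.851 -2.378
endloop
endfacet
facet normal -0.983 -0.159 0.090
outer loop
vertex -4.028 2.632 -1.954
vertex -3.941 1.851 -2.378
vertex -3.658 1.272 -0.315
endloop
endfacet
facet normal 0.292 0.481 -0.826
outer loop
vertex -3.941 1.851 -2.378
vertex -3.102 2.188 -1.885
vertex -3.222 1.323 -2.431
endloop
endfacet
facet normal -0.593 -0.793 -0.141
outer loop
vertex -3.941 1.851 -2.378
vertex -3.222 1.323 -2.431
vertex -3.658 1.272 -0.315
endloop
endfacet
facet normal 0.292 0.481 -0.826
outer loop
vertex -3.222 1.323 -2.431
vertex -3.102 2.188 -1.885
vertex -2.412 1.446 -2.073
endloop
endfacet
facet normal 0.147 -0.989 0.007
outer loop
vertex -3.222 1.323 -2.431
vertex -2.412 1.446 -2.073
vertex -3.658 1.272 -0.315
endloop
endfacet
facet normal 0.293 0.482 -0.826
outer loop
vertex -2.412 1.446 -2.073
vertex -3.102 2.188 -1.885
vertex -2.122 2.128 -1.572
endloop
endfacet
facet normal 0.680 -0.599 0.423
outer loop
vertex -2.412 1.446 -2.073
vertex -2.122 2.128 -1.572
vertex -3.658 1.272 -0.315
endloop
endfacet
facet normal -0.321 -0.413 -0.852
outer loop
vertex -2.406 2.29 1.913
vertex -2.843 2.011 2.213
vertex -2.854 2.552 1.955
endloop
endfacet
facet normal 0.396 0.759 -0.517
outer loop
vertex -2.406 2.29 1.913
vertex -2.854 2.552 1.955
vertex -1.739 3.149 3.686
endloop
endfacet
facet normal 0.396 0.759 -0.517
outer loop
vertex -1.739 3.149 3.686
vertex -2.854 2.552 1.955
vertex -2.187 3.411 3.728
endloop
endfacet
facet normal 0.321 0.413 0.852
outer loop
vertex -1.739 3.149 3.686
vertex -2.187 3.411 3.728
vertex -2.177 2.869 3.987
endloop
endfacet
facet normal -0.322 -0.413 -0.852
outer loop
vertex -2.854 2.552 1.955
vertex -2.843 2.011 2.213
vertex -3.294 2.406 2.192
endloop
endfacet
facet normal -0.427 0.866 -0.259
outer loop
vertex -2.854 2.552 1.955
vertex -3.294 2.406 2.192
vertex -2.187 3.411 3.728
endloop
endfacet
facet normal -0.427 0.866 -0.259
outer loop
vertex -2.187 3.411 3.728
vertex -3.294 2.406 2.192
vertex -2.627 3.265 3.965
endloop
endfacet
facet normal 0.322 0.413 0.852
outer loop
vertex -2.187 3.411 3.728
vertex -2.627 3.265 3.965
vertex -2.177 2.869 3.987
endloop
endfacet
facet normal -0.321 -0.411 -0.853
outer loop
vertex -3.294 2.406 2.192
vertex -2.843 2.011 2.213
vertex -3.395 1.962 2.444
endloop
endfacet
facet normal -0.927 0.321 0.193
outer loop
vertex -3.294 2.406 2.192
vertex -3.395 1.962 2.444
vertex -2.627 3.265 3.965
endloop
endfacet
facet normal -0.927 0.321 0.193
outer loop
vertex -2.627 3.265 3.965
vertex -3.395 1.962 2.444
vertex -2.728 2.821 4.218
endloop
endfacet
facet normal 0.321 0.413 0.852
outer loop
vertex -2.627 3.265 3.965
vertex -2.728 2.821 4.218
vertex -2.177 2.869 3.987
endloop
endfacet
facet normal -0.320 -0.413 -0.853
outer loop
vertex -3.395 1.962 2.444
vertex -2.843 2.011 2.213
vertex -3.08 1.555 2.523
endloop
endfacet
facet normal -0.729 -0.467 0.500
outer loop
vertex -3.395 1.962 2.444
vertex -3.08 1.555 2.523
vertex -2.728 2.821 4.218
endloop
endfacet
facet normal -0.729 -0.467 0.500
outer loop
vertex -2.728 2.821 4.218
vertex -3.08 1.555 2.523
vertex -2.414 2.414 4.296
endloop
endfacet
facet normal 0.322 0.412 0.853
outer loop
vertex -2.728 2.821 4.218
vertex -2.414 2.414 4.296
vertex -2.177 2.869 3.987
endloop
endfacet
facet normal -0.320 -0.413 -0.853
outer loop
vertex -3.08 1.555 2.523
vertex -2.843 2.011 2.213
vertex -2.587 1.491 2.369
endloop
endfacet
facet normal 0.017 -0.902 0.431
outer loop
vertex -3.08 1.555 2.523
vertex -2.587 1.491 2.369
vertex -2.414 2.414 4.296
endloop
endfacet
facet normal 0.017 -0.902 0.431
outer loop
vertex -2.414 2.414 4.296
vertex -2.587 1.491 2.369
vertex -1.92 2.35 4.142
endloop
endfacet
facet normal 0.319 0.413 0.853
outer loop
vertex -2.414 2.414 4.296
vertex -1.92 2.35 4.142
vertex -2.177 2.869 3.987
endloop
endfacet
facet normal -0.321 -0.414 -0.852
outer loop
vertex -2.587 1.491 2.369
vertex -2.843 2.011 2.213
vertex -2.287 1.818 2.097
endloop
endfacet
facet normal 0.751 -0.659 0.037
outer loop
vertex -2.587 1.491 2.369
vertex -2.287 1.818 2.097
vertex -1.92 2.35 4.142
endloop
endfacet
facet normal 0.751 -0.659 0.037
outer loop
vertex -1.92 2.35 4.142
vertex -2.287 1.818 2.097
vertex -1.62 2.677 3.87
endloop
endfacet
facet normal 0.321 0.414 0.852
outer loop
vertex -1.92 2.35 4.142
vertex -1.62 2.677 3.87
vertex -2.177 2.869 3.987
endloop
endfacet
facet normal -0.321 -0.413 -0.852
outer loop
vertex -2.287 1.818 2.097
vertex -2.843 2.011 2.213
vertex -2.406 2.29 1.913
endloop
endfacet
facet normal 0.919 0.082 -0.385
outer loop
vertex -2.287 1.818 2.097
vertex -2.406 2.29 1.913
vertex -1.62 2.677 3.87
endloop
endfacet
facet normal 0.919 0.082 -0.385
outer loop
vertex -1.62 2.677 3.87
vertex -2.406 2.29 1.913
vertex -1.739 3.149 3.686
endloop
endfacet
facet normal 0.321 0.413 0.852
outer loop
vertex -1.62 2.677 3.87
vertex -1.739 3.149 3.686
vertex -2.177 2.869 3.987
endloop
endfacet

endsolid


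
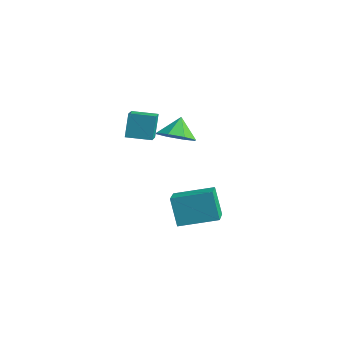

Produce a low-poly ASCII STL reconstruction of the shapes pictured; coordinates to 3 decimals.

solid 
facet normal 0.287 -0.532 -0.797
outer loop
vertex 0.393 0.169 3.686
vertex -0.512 0.4 3.206
vertex 0.438 0.844 3.252
endloop
endfacet
facet normal 0.576 0.414 0.704
outer loop
vertex 0.393 0.169 3.686
vertex 0.438 0.844 3.252
vertex -0.868 1.06 4.194
endloop
endfacet
facet normal 0.287 -0.532 -0.796
outer loop
vertex 0.438 0.844 3.252
vertex -0.512 0.4 3.206
vertex -0.073 1.258 2.791
endloop
endfacet
facet normal 0.387 0.857 0.340
outer loop
vertex 0.438 0.844 3.252
vertex -0.073 1.258 2.791
vertex -0.868 1.06 4.194
endloop
endfacet
facet normal 0.287 -0.532 -0.797
outer loop
vertex -0.073 1.258 2.791
vertex -0.512 0.4 3.206
vertex -0.841 1.17 2.573
endloop
endfacet
facet normal -0.132 0.989 0.065
outer loop
vertex -0.073 1.258 2.791
vertex -0.841 1.17 2.573
vertex -0.868 1.06 4.194
endloop
endfacet
facet normal 0.287 -0.532 -0.797
outer loop
vertex -0.841 1.17 2.573
vertex -0.512 0.4 3.206
vertex -1.417 0.631 2.726
endloop
endfacet
facet normal -0.677 0.735 0.039
outer loop
vertex -0.841 1.17 2.573
vertex -1.417 0.631 2.726
vertex -0.868 1.06 4.194
endloop
endfacet
facet normal 0.287 -0.532 -0.797
outer loop
vertex -1.417 0.631 2.726
vertex -0.512 0.4 3.206
vertex -1.463 -0.044 3.16
endloop
endfacet
facet normal -0.930 0.242 0.277
outer loop
vertex -1.417 0.631 2.726
vertex -1.463 -0.044 3.16
vertex -0.868 1.06 4.194
endloop
endfacet
facet normal 0.287 -0.533 -0.796
outer loop
vertex -1.463 -0.044 3.16
vertex -0.512 0.4 3.206
vertex -0.952 -0.458 3.622
endloop
endfacet
facet normal -0.741 -0.200 0.640
outer loop
vertex -1.463 -0.044 3.16
vertex -0.952 -0.458 3.622
vertex -0.868 1.06 4.194
endloop
endfacet
facet normal 0.286 -0.533 -0.797
outer loop
vertex -0.952 -0.458 3.622
vertex -0.512 0.4 3.206
vertex -0.183 -0.37 3.839
endloop
endfacet
facet normal -0.221 -0.333 0.917
outer loop
vertex -0.952 -0.458 3.622
vertex -0.183 -0.37 3.839
vertex -0.868 1.06 4.194
endloop
endfacet
facet normal 0.287 -0.532 -0.797
outer loop
vertex -0.183 -0.37 3.839
vertex -0.512 0.4 3.206
vertex 0.393 0.169 3.686
endloop
endfacet
facet normal 0.324 -0.079 0.943
outer loop
vertex -0.183 -0.37 3.839
vertex 0.393 0.169 3.686
vertex -0.868 1.06 4.194
endloop
endfacet
facet normal -0.636 0.676 -0.371
outer loop
vertex -2.593 2.042 -2.537
vertex -1.205 3.612 -2.055
vertex -1.849 1.872 -4.123
endloop
endfacet
facet normal -0.646 -0.730 -0.225
outer loop
vertex -0.755 0.708 -3.485
vertex -2.593 2.042 -2.537
vertex -1.849 1.872 -4.123
endloop
endfacet
facet normal -0.636 0.676 -0.371
outer loop
vertex -1.849 1.872 -4.123
vertex -1.205 3.612 -2.055
vertex -0.461 3.442 -3.641
endloop
endfacet
facet normal 0.422 -0.097 -0.901
outer loop
vertex -0.461 3.442 -3.641
vertex -0.755 0.708 -3.485
vertex -1.849 1.872 -4.123
endloop
endfacet
facet normal -0.422 0.097 0.901
outer loop
vertex -2.593 2.042 -2.537
vertex -0.111 2.448 -1.417
vertex -1.205 3.612 -2.055
endloop
endfacet
facet normal -0.646 -0.730 -0.225
outer loop
vertex -1.499 0.878 -1.899
vertex -2.593 2.042 -2.537
vertex -0.755 0.708 -3.485
endloop
endfacet
facet normal -0.422 0.097 0.901
outer loop
vertex -1.499 0.878 -1.899
vertex -0.111 2.448 -1.417
vertex -2.593 2.042 -2.537
endloop
endfacet
facet normal 0.646 0.730 0.225
outer loop
vertex -1.205 3.612 -2.055
vertex -0.111 2.448 -1.417
vertex -0.461 3.442 -3.641
endloop
endfacet
facet normal 0.422 -0.097 -0.901
outer loop
vertex 0.633 2.278 -3.003
vertex -0.755 0.708 -3.485
vertex -0.461 3.442 -3.641
endloop
endfacet
facet normal 0.646 0.730 0.225
outer loop
vertex -0.461 3.442 -3.641
vertex -0.111 2.448 -1.417
vertex 0.633 2.278 -3.003
endloop
endfacet
facet normal 0.636 -0.676 0.371
outer loop
vertex 0.633 2.278 -3.003
vertex -1.499 0.878 -1.899
vertex -0.755 0.708 -3.485
endloop
endfacet
facet normal 0.636 -0.676 0.371
outer loop
vertex -0.111 2.448 -1.417
vertex -1.499 0.878 -1.899
vertex 0.633 2.278 -3.003
endloop
endfacet
facet normal -0.757 -0.650 0.069
outer loop
vertex -3.477 -0.099 3.743
vertex -4.182 0.678 3.32
vertex -3.188 -0.581 2.374
endloop
endfacet
facet normal 0.623 -0.687 0.373
outer loop
vertex -2.158 0.302 2.28
vertex -3.477 -0.099 3.743
vertex -3.188 -0.581 2.374
endloop
endfacet
facet normal -0.757 -0.650 0.069
outer loop
vertex -3.188 -0.581 2.374
vertex -4.182 0.678 3.32
vertex -3.892 0.195 1.951
endloop
endfacet
facet normal 0.196 -0.327 -0.925
outer loop
vertex -3.892 0.195 1.951
vertex -2.158 0.302 2.28
vertex -3.188 -0.581 2.374
endloop
endfacet
facet normal -0.195 0.326 0.925
outer loop
vertex -3.477 -0.099 3.743
vertex -3.152 1.561 3.226
vertex -4.182 0.678 3.32
endloop
endfacet
facet normal 0.624 -0.686 0.374
outer loop
vertex -2.448 0.785 3.649
vertex -3.477 -0.099 3.743
vertex -2.158 0.302 2.28
endloop
endfacet
facet normal -0.196 0.326 0.925
outer loop
vertex -2.448 0.785 3.649
vertex -3.152 1.561 3.226
vertex -3.477 -0.099 3.743
endloop
endfacet
facet normal -0.623 0.687 -0.374
outer loop
vertex -4.182 0.678 3.32
vertex -3.152 1.561 3.226
vertex -3.892 0.195 1.951
endloop
endfacet
facet normal 0.196 -0.326 -0.925
outer loop
vertex -2.863 1.079 1.857
vertex -2.158 0.302 2.28
vertex -3.892 0.195 1.951
endloop
endfacet
facet normal -0.624 0.687 -0.373
outer loop
vertex -3.892 0.195 1.951
vertex -3.152 1.561 3.226
vertex -2.863 1.079 1.857
endloop
endfacet
facet normal 0.757 0.650 -0.069
outer loop
vertex -2.863 1.079 1.857
vertex -2.448 0.785 3.649
vertex -2.158 0.302 2.28
endloop
endfacet
facet normal 0.757 0.649 -0.069
outer loop
vertex -3.152 1.561 3.226
vertex -2.448 0.785 3.649
vertex -2.863 1.079 1.857
endloop
endfacet

endsolid


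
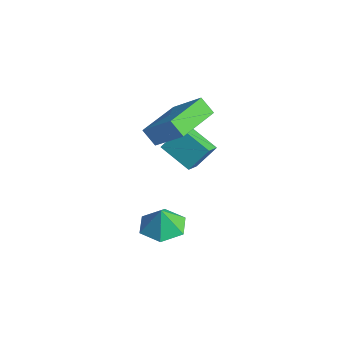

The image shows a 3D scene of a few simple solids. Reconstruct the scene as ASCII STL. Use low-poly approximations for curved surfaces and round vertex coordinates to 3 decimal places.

solid 
facet normal -0.702 -0.262 -0.662
outer loop
vertex -1.204 -1.113 0.909
vertex -2.049 0.915 1.003
vertex -0.64 -0.846 0.206
endloop
endfacet
facet normal 0.384 -0.922 -0.042
outer loop
vertex 0.729 -0.335 1.497
vertex -1.204 -1.113 0.909
vertex -0.64 -0.846 0.206
endloop
endfacet
facet normal -0.702 -0.262 -0.663
outer loop
vertex -0.64 -0.846 0.206
vertex -2.049 0.915 1.003
vertex -1.485 1.183 0.3
endloop
endfacet
facet normal 0.599 0.284 -0.748
outer loop
vertex -1.485 1.183 0.3
vertex 0.729 -0.335 1.497
vertex -0.64 -0.846 0.206
endloop
endfacet
facet normal -0.599 -0.284 0.748
outer loop
vertex -1.204 -1.113 0.909
vertex -0.68 1.426 2.294
vertex -2.049 0.915 1.003
endloop
endfacet
facet normal 0.384 -0.922 -0.043
outer loop
vertex 0.165 -0.603 2.2
vertex -1.204 -1.113 0.909
vertex 0.729 -0.335 1.497
endloop
endfacet
facet normal -0.600 -0.284 0.748
outer loop
vertex 0.165 -0.603 2.2
vertex -0.68 1.426 2.294
vertex -1.204 -1.113 0.909
endloop
endfacet
facet normal -0.385 0.922 0.043
outer loop
vertex -2.049 0.915 1.003
vertex -0.68 1.426 2.294
vertex -1.485 1.183 0.3
endloop
endfacet
facet normal 0.600 0.284 -0.748
outer loop
vertex -0.116 1.693 1.591
vertex 0.729 -0.335 1.497
vertex -1.485 1.183 0.3
endloop
endfacet
facet normal -0.384 0.922 0.042
outer loop
vertex -1.485 1.183 0.3
vertex -0.68 1.426 2.294
vertex -0.116 1.693 1.591
endloop
endfacet
facet normal 0.702 0.262 0.663
outer loop
vertex -0.116 1.693 1.591
vertex 0.165 -0.603 2.2
vertex 0.729 -0.335 1.497
endloop
endfacet
facet normal 0.702 0.262 0.662
outer loop
vertex -0.68 1.426 2.294
vertex 0.165 -0.603 2.2
vertex -0.116 1.693 1.591
endloop
endfacet
facet normal -0.113 0.125 -0.986
outer loop
vertex 4.209 -3.578 -1.162
vertex 3.418 -2.99 -0.997
vertex 4.334 -2.592 -1.051
endloop
endfacet
facet normal 0.846 -0.164 0.507
outer loop
vertex 4.209 -3.578 -1.162
vertex 4.334 -2.592 -1.051
vertex 3.542 -3.13 0.097
endloop
endfacet
facet normal -0.113 0.126 -0.986
outer loop
vertex 4.334 -2.592 -1.051
vertex 3.418 -2.99 -0.997
vertex 3.542 -2.004 -0.885
endloop
endfacet
facet normal 0.543 0.552 0.633
outer loop
vertex 4.334 -2.592 -1.051
vertex 3.542 -2.004 -0.885
vertex 3.542 -3.13 0.097
endloop
endfacet
facet normal -0.112 0.126 -0.986
outer loop
vertex 3.542 -2.004 -0.885
vertex 3.418 -2.99 -0.997
vertex 2.626 -2.402 -0.832
endloop
endfacet
facet normal -0.235 0.639 0.733
outer loop
vertex 3.542 -2.004 -0.885
vertex 2.626 -2.402 -0.832
vertex 3.542 -3.13 0.097
endloop
endfacet
facet normal -0.112 0.125 -0.986
outer loop
vertex 2.626 -2.402 -0.832
vertex 3.418 -2.99 -0.997
vertex 2.502 -3.388 -0.943
endloop
endfacet
facet normal -0.708 0.010 0.706
outer loop
vertex 2.626 -2.402 -0.832
vertex 2.502 -3.388 -0.943
vertex 3.542 -3.13 0.097
endloop
endfacet
facet normal -0.113 0.126 -0.986
outer loop
vertex 2.502 -3.388 -0.943
vertex 3.418 -2.99 -0.997
vertex 3.293 -3.976 -1.109
endloop
endfacet
facet normal -0.404 -0.707 0.580
outer loop
vertex 2.502 -3.388 -0.943
vertex 3.293 -3.976 -1.109
vertex 3.542 -3.13 0.097
endloop
endfacet
facet normal -0.112 0.126 -0.986
outer loop
vertex 3.293 -3.976 -1.109
vertex 3.418 -2.99 -0.997
vertex 4.209 -3.578 -1.162
endloop
endfacet
facet normal 0.373 -0.794 0.480
outer loop
vertex 3.293 -3.976 -1.109
vertex 4.209 -3.578 -1.162
vertex 3.542 -3.13 0.097
endloop
endfacet
facet normal -0.532 0.698 -0.479
outer loop
vertex -2.514 0.979 -1.766
vertex -2.288 1.851 -0.747
vertex -1.127 1.511 -2.53
endloop
endfacet
facet normal -0.167 -0.641 -0.749
outer loop
vertex -0.532 0.729 -1.993
vertex -2.514 0.979 -1.766
vertex -1.127 1.511 -2.53
endloop
endfacet
facet normal -0.532 0.698 -0.479
outer loop
vertex -1.127 1.511 -2.53
vertex -2.288 1.851 -0.747
vertex -0.901 2.383 -1.511
endloop
endfacet
facet normal 0.831 0.318 -0.457
outer loop
vertex -0.901 2.383 -1.511
vertex -0.532 0.729 -1.993
vertex -1.127 1.511 -2.53
endloop
endfacet
facet normal -0.831 -0.318 0.457
outer loop
vertex -2.514 0.979 -1.766
vertex -1.693 1.069 -0.21
vertex -2.288 1.851 -0.747
endloop
endfacet
facet normal -0.167 -0.641 -0.749
outer loop
vertex -1.919 0.197 -1.229
vertex -2.514 0.979 -1.766
vertex -0.532 0.729 -1.993
endloop
endfacet
facet normal -0.831 -0.318 0.457
outer loop
vertex -1.919 0.197 -1.229
vertex -1.693 1.069 -0.21
vertex -2.514 0.979 -1.766
endloop
endfacet
facet normal 0.167 0.641 0.749
outer loop
vertex -2.288 1.851 -0.747
vertex -1.693 1.069 -0.21
vertex -0.901 2.383 -1.511
endloop
endfacet
facet normal 0.831 0.318 -0.457
outer loop
vertex -0.306 1.601 -0.974
vertex -0.532 0.729 -1.993
vertex -0.901 2.383 -1.511
endloop
endfacet
facet normal 0.167 0.641 0.749
outer loop
vertex -0.901 2.383 -1.511
vertex -1.693 1.069 -0.21
vertex -0.306 1.601 -0.974
endloop
endfacet
facet normal 0.532 -0.698 0.479
outer loop
vertex -0.306 1.601 -0.974
vertex -1.919 0.197 -1.229
vertex -0.532 0.729 -1.993
endloop
endfacet
facet normal 0.532 -0.698 0.479
outer loop
vertex -1.693 1.069 -0.21
vertex -1.919 0.197 -1.229
vertex -0.306 1.601 -0.974
endloop
endfacet

endsolid


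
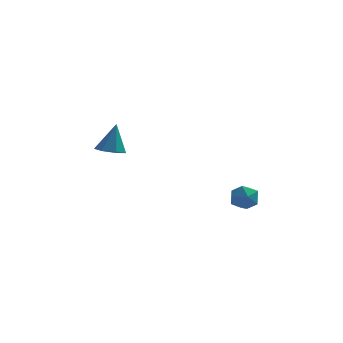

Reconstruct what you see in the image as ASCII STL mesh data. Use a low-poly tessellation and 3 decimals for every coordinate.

solid 
facet normal -0.139 -0.224 -0.965
outer loop
vertex -3.116 -0.362 -1.357
vertex -3.932 -0.236 -1.269
vertex -3.344 0.31 -1.48
endloop
endfacet
facet normal 0.918 0.347 0.193
outer loop
vertex -3.116 -0.362 -1.357
vertex -3.344 0.31 -1.48
vertex -3.688 0.156 0.429
endloop
endfacet
facet normal -0.139 -0.223 -0.965
outer loop
vertex -3.344 0.31 -1.48
vertex -3.932 -0.236 -1.269
vertex -4.014 0.571 -1.444
endloop
endfacet
facet normal 0.366 0.920 0.140
outer loop
vertex -3.344 0.31 -1.48
vertex -4.014 0.571 -1.444
vertex -3.688 0.156 0.429
endloop
endfacet
facet normal -0.138 -0.223 -0.965
outer loop
vertex -4.014 0.571 -1.444
vertex -3.932 -0.236 -1.269
vertex -4.622 0.224 -1.277
endloop
endfacet
facet normal -0.422 0.867 0.266
outer loop
vertex -4.014 0.571 -1.444
vertex -4.622 0.224 -1.277
vertex -3.688 0.156 0.429
endloop
endfacet
facet normal -0.137 -0.223 -0.965
outer loop
vertex -4.622 0.224 -1.277
vertex -3.932 -0.236 -1.269
vertex -4.711 -0.47 -1.104
endloop
endfacet
facet normal -0.850 0.227 0.475
outer loop
vertex -4.622 0.224 -1.277
vertex -4.711 -0.47 -1.104
vertex -3.688 0.156 0.429
endloop
endfacet
facet normal -0.137 -0.224 -0.965
outer loop
vertex -4.711 -0.47 -1.104
vertex -3.932 -0.236 -1.269
vertex -4.212 -0.988 -1.055
endloop
endfacet
facet normal -0.598 -0.519 0.611
outer loop
vertex -4.711 -0.47 -1.104
vertex -4.212 -0.988 -1.055
vertex -3.688 0.156 0.429
endloop
endfacet
facet normal -0.139 -0.223 -0.965
outer loop
vertex -4.212 -0.988 -1.055
vertex -3.932 -0.236 -1.269
vertex -3.503 -0.94 -1.168
endloop
endfacet
facet normal 0.146 -0.808 0.571
outer loop
vertex -4.212 -0.988 -1.055
vertex -3.503 -0.94 -1.168
vertex -3.688 0.156 0.429
endloop
endfacet
facet normal -0.138 -0.223 -0.965
outer loop
vertex -3.503 -0.94 -1.168
vertex -3.932 -0.236 -1.269
vertex -3.116 -0.362 -1.357
endloop
endfacet
facet normal 0.820 -0.423 0.385
outer loop
vertex -3.503 -0.94 -1.168
vertex -3.116 -0.362 -1.357
vertex -3.688 0.156 0.429
endloop
endfacet
facet normal 0.326 0.329 0.886
outer loop
vertex 3.016 -0.41 -3.344
vertex 2.813 -1.158 -2.992
vertex 3.59 -1.039 -3.322
endloop
endfacet
facet normal 0.685 0.637 0.354
outer loop
vertex 3.016 -0.41 -3.344
vertex 3.59 -1.039 -3.322
vertex 3.508 -0.562 -4.022
endloop
endfacet
facet normal 0.215 0.975 -0.062
outer loop
vertex 3.016 -0.41 -3.344
vertex 3.508 -0.562 -4.022
vertex 2.681 -0.386 -4.126
endloop
endfacet
facet normal -0.436 0.874 0.213
outer loop
vertex 3.016 -0.41 -3.344
vertex 2.681 -0.386 -4.126
vertex 2.252 -0.755 -3.49
endloop
endfacet
facet normal -0.368 0.476 0.799
outer loop
vertex 3.016 -0.41 -3.344
vertex 2.252 -0.755 -3.49
vertex 2.813 -1.158 -2.992
endloop
endfacet
facet normal 0.992 0.120 -0.034
outer loop
vertex 3.508 -0.562 -4.022
vertex 3.59 -1.039 -3.322
vertex 3.608 -1.405 -4.09
endloop
endfacet
facet normal 0.410 -0.378 0.830
outer loop
vertex 3.59 -1.039 -3.322
vertex 2.813 -1.158 -2.992
vertex 3.179 -1.774 -3.454
endloop
endfacet
facet normal -0.712 -0.140 0.688
outer loop
vertex 2.813 -1.158 -2.992
vertex 2.252 -0.755 -3.49
vertex 2.352 -1.598 -3.558
endloop
endfacet
facet normal -0.822 0.506 -0.261
outer loop
vertex 2.252 -0.755 -3.49
vertex 2.681 -0.386 -4.126
vertex 2.27 -1.121 -4.258
endloop
endfacet
facet normal 0.231 0.668 -0.707
outer loop
vertex 2.681 -0.386 -4.126
vertex 3.508 -0.562 -4.022
vertex 3.047 -1.002 -4.588
endloop
endfacet
facet normal 0.436 -0.874 -0.213
outer loop
vertex 2.844 -1.75 -4.236
vertex 3.608 -1.405 -4.09
vertex 3.179 -1.774 -3.454
endloop
endfacet
facet normal -0.215 -0.975 0.062
outer loop
vertex 2.844 -1.75 -4.236
vertex 3.179 -1.774 -3.454
vertex 2.352 -1.598 -3.558
endloop
endfacet
facet normal -0.685 -0.637 -0.354
outer loop
vertex 2.844 -1.75 -4.236
vertex 2.352 -1.598 -3.558
vertex 2.27 -1.121 -4.258
endloop
endfacet
facet normal -0.326 -0.329 -0.886
outer loop
vertex 2.844 -1.75 -4.236
vertex 2.27 -1.121 -4.258
vertex 3.047 -1.002 -4.588
endloop
endfacet
facet normal 0.368 -0.476 -0.799
outer loop
vertex 2.844 -1.75 -4.236
vertex 3.047 -1.002 -4.588
vertex 3.608 -1.405 -4.09
endloop
endfacet
facet normal 0.822 -0.506 0.261
outer loop
vertex 3.179 -1.774 -3.454
vertex 3.608 -1.405 -4.09
vertex 3.59 -1.039 -3.322
endloop
endfacet
facet normal -0.231 -0.668 0.707
outer loop
vertex 2.352 -1.598 -3.558
vertex 3.179 -1.774 -3.454
vertex 2.813 -1.158 -2.992
endloop
endfacet
facet normal -0.992 -0.120 0.034
outer loop
vertex 2.27 -1.121 -4.258
vertex 2.352 -1.598 -3.558
vertex 2.252 -0.755 -3.49
endloop
endfacet
facet normal -0.410 0.378 -0.830
outer loop
vertex 3.047 -1.002 -4.588
vertex 2.27 -1.121 -4.258
vertex 2.681 -0.386 -4.126
endloop
endfacet
facet normal 0.712 0.140 -0.688
outer loop
vertex 3.608 -1.405 -4.09
vertex 3.047 -1.002 -4.588
vertex 3.508 -0.562 -4.022
endloop
endfacet

endsolid


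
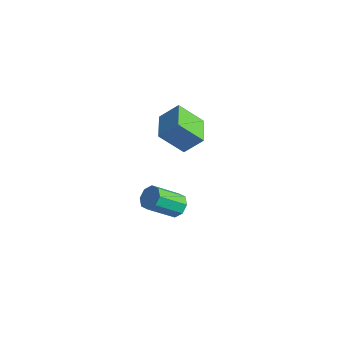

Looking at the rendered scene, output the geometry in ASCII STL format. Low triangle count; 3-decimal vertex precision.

solid 
facet normal -0.670 0.742 -0.009
outer loop
vertex -3.95 -0.769 3.885
vertex -3.182 -0.063 4.921
vertex -2.938 0.129 2.523
endloop
endfacet
facet normal -0.522 -0.480 -0.705
outer loop
vertex -1.758 -1.177 2.539
vertex -3.95 -0.769 3.885
vertex -2.938 0.129 2.523
endloop
endfacet
facet normal -0.670 0.742 -0.009
outer loop
vertex -2.938 0.129 2.523
vertex -3.182 -0.063 4.921
vertex -2.17 0.835 3.559
endloop
endfacet
facet normal 0.527 0.468 -0.709
outer loop
vertex -2.17 0.835 3.559
vertex -1.758 -1.177 2.539
vertex -2.938 0.129 2.523
endloop
endfacet
facet normal -0.527 -0.468 0.709
outer loop
vertex -3.95 -0.769 3.885
vertex -2.002 -1.369 4.937
vertex -3.182 -0.063 4.921
endloop
endfacet
facet normal -0.522 -0.480 -0.705
outer loop
vertex -2.77 -2.075 3.901
vertex -3.95 -0.769 3.885
vertex -1.758 -1.177 2.539
endloop
endfacet
facet normal -0.527 -0.468 0.709
outer loop
vertex -2.77 -2.075 3.901
vertex -2.002 -1.369 4.937
vertex -3.95 -0.769 3.885
endloop
endfacet
facet normal 0.522 0.480 0.705
outer loop
vertex -3.182 -0.063 4.921
vertex -2.002 -1.369 4.937
vertex -2.17 0.835 3.559
endloop
endfacet
facet normal 0.527 0.468 -0.709
outer loop
vertex -0.99 -0.471 3.575
vertex -1.758 -1.177 2.539
vertex -2.17 0.835 3.559
endloop
endfacet
facet normal 0.522 0.480 0.705
outer loop
vertex -2.17 0.835 3.559
vertex -2.002 -1.369 4.937
vertex -0.99 -0.471 3.575
endloop
endfacet
facet normal 0.670 -0.742 0.009
outer loop
vertex -0.99 -0.471 3.575
vertex -2.77 -2.075 3.901
vertex -1.758 -1.177 2.539
endloop
endfacet
facet normal 0.670 -0.742 0.009
outer loop
vertex -2.002 -1.369 4.937
vertex -2.77 -2.075 3.901
vertex -0.99 -0.471 3.575
endloop
endfacet
facet normal 0.326 0.678 -0.659
outer loop
vertex -2.143 -0.504 -3.102
vertex -2.786 -0.625 -3.545
vertex -2.6 -0.138 -2.952
endloop
endfacet
facet normal 0.567 0.417 0.710
outer loop
vertex -2.143 -0.504 -3.102
vertex -2.6 -0.138 -2.952
vertex -2.831 -1.934 -1.712
endloop
endfacet
facet normal 0.567 0.417 0.710
outer loop
vertex -2.831 -1.934 -1.712
vertex -2.6 -0.138 -2.952
vertex -3.288 -1.568 -1.562
endloop
endfacet
facet normal -0.326 -0.678 0.659
outer loop
vertex -2.831 -1.934 -1.712
vertex -3.288 -1.568 -1.562
vertex -3.474 -2.055 -2.155
endloop
endfacet
facet normal 0.326 0.678 -0.659
outer loop
vertex -2.6 -0.138 -2.952
vertex -2.786 -0.625 -3.545
vertex -3.166 -0.057 -3.149
endloop
endfacet
facet normal -0.133 0.723 0.678
outer loop
vertex -2.6 -0.138 -2.952
vertex -3.166 -0.057 -3.149
vertex -3.288 -1.568 -1.562
endloop
endfacet
facet normal -0.133 0.723 0.678
outer loop
vertex -3.288 -1.568 -1.562
vertex -3.166 -0.057 -3.149
vertex -3.854 -1.487 -1.759
endloop
endfacet
facet normal -0.326 -0.678 0.659
outer loop
vertex -3.288 -1.568 -1.562
vertex -3.854 -1.487 -1.759
vertex -3.474 -2.055 -2.155
endloop
endfacet
facet normal 0.326 0.678 -0.659
outer loop
vertex -3.166 -0.057 -3.149
vertex -2.786 -0.625 -3.545
vertex -3.509 -0.309 -3.578
endloop
endfacet
facet normal -0.756 0.606 0.249
outer loop
vertex -3.166 -0.057 -3.149
vertex -3.509 -0.309 -3.578
vertex -3.854 -1.487 -1.759
endloop
endfacet
facet normal -0.756 0.606 0.249
outer loop
vertex -3.854 -1.487 -1.759
vertex -3.509 -0.309 -3.578
vertex -4.197 -1.739 -2.188
endloop
endfacet
facet normal -0.326 -0.678 0.659
outer loop
vertex -3.854 -1.487 -1.759
vertex -4.197 -1.739 -2.188
vertex -3.474 -2.055 -2.155
endloop
endfacet
facet normal 0.326 0.678 -0.659
outer loop
vertex -3.509 -0.309 -3.578
vertex -2.786 -0.625 -3.545
vertex -3.429 -0.746 -3.988
endloop
endfacet
facet normal -0.936 0.134 -0.325
outer loop
vertex -3.509 -0.309 -3.578
vertex -3.429 -0.746 -3.988
vertex -4.197 -1.739 -2.188
endloop
endfacet
facet normal -0.936 0.134 -0.325
outer loop
vertex -4.197 -1.739 -2.188
vertex -3.429 -0.746 -3.988
vertex -4.117 -2.176 -2.598
endloop
endfacet
facet normal -0.326 -0.678 0.659
outer loop
vertex -4.197 -1.739 -2.188
vertex -4.117 -2.176 -2.598
vertex -3.474 -2.055 -2.155
endloop
endfacet
facet normal 0.326 0.678 -0.659
outer loop
vertex -3.429 -0.746 -3.988
vertex -2.786 -0.625 -3.545
vertex -2.972 -1.112 -4.138
endloop
endfacet
facet normal -0.567 -0.417 -0.710
outer loop
vertex -3.429 -0.746 -3.988
vertex -2.972 -1.112 -4.138
vertex -4.117 -2.176 -2.598
endloop
endfacet
facet normal -0.567 -0.417 -0.710
outer loop
vertex -4.117 -2.176 -2.598
vertex -2.972 -1.112 -4.138
vertex -3.66 -2.542 -2.748
endloop
endfacet
facet normal -0.326 -0.678 0.659
outer loop
vertex -4.117 -2.176 -2.598
vertex -3.66 -2.542 -2.748
vertex -3.474 -2.055 -2.155
endloop
endfacet
facet normal 0.326 0.678 -0.659
outer loop
vertex -2.972 -1.112 -4.138
vertex -2.786 -0.625 -3.545
vertex -2.406 -1.193 -3.941
endloop
endfacet
facet normal 0.133 -0.723 -0.678
outer loop
vertex -2.972 -1.112 -4.138
vertex -2.406 -1.193 -3.941
vertex -3.66 -2.542 -2.748
endloop
endfacet
facet normal 0.133 -0.723 -0.678
outer loop
vertex -3.66 -2.542 -2.748
vertex -2.406 -1.193 -3.941
vertex -3.094 -2.623 -2.551
endloop
endfacet
facet normal -0.326 -0.678 0.659
outer loop
vertex -3.66 -2.542 -2.748
vertex -3.094 -2.623 -2.551
vertex -3.474 -2.055 -2.155
endloop
endfacet
facet normal 0.326 0.678 -0.659
outer loop
vertex -2.406 -1.193 -3.941
vertex -2.786 -0.625 -3.545
vertex -2.063 -0.941 -3.512
endloop
endfacet
facet normal 0.756 -0.606 -0.249
outer loop
vertex -2.406 -1.193 -3.941
vertex -2.063 -0.941 -3.512
vertex -3.094 -2.623 -2.551
endloop
endfacet
facet normal 0.756 -0.606 -0.249
outer loop
vertex -3.094 -2.623 -2.551
vertex -2.063 -0.941 -3.512
vertex -2.751 -2.371 -2.122
endloop
endfacet
facet normal -0.326 -0.678 0.659
outer loop
vertex -3.094 -2.623 -2.551
vertex -2.751 -2.371 -2.122
vertex -3.474 -2.055 -2.155
endloop
endfacet
facet normal 0.326 0.678 -0.659
outer loop
vertex -2.063 -0.941 -3.512
vertex -2.786 -0.625 -3.545
vertex -2.143 -0.504 -3.102
endloop
endfacet
facet normal 0.936 -0.134 0.325
outer loop
vertex -2.063 -0.941 -3.512
vertex -2.143 -0.504 -3.102
vertex -2.751 -2.371 -2.122
endloop
endfacet
facet normal 0.936 -0.134 0.325
outer loop
vertex -2.751 -2.371 -2.122
vertex -2.143 -0.504 -3.102
vertex -2.831 -1.934 -1.712
endloop
endfacet
facet normal -0.326 -0.678 0.659
outer loop
vertex -2.751 -2.371 -2.122
vertex -2.831 -1.934 -1.712
vertex -3.474 -2.055 -2.155
endloop
endfacet

endsolid
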